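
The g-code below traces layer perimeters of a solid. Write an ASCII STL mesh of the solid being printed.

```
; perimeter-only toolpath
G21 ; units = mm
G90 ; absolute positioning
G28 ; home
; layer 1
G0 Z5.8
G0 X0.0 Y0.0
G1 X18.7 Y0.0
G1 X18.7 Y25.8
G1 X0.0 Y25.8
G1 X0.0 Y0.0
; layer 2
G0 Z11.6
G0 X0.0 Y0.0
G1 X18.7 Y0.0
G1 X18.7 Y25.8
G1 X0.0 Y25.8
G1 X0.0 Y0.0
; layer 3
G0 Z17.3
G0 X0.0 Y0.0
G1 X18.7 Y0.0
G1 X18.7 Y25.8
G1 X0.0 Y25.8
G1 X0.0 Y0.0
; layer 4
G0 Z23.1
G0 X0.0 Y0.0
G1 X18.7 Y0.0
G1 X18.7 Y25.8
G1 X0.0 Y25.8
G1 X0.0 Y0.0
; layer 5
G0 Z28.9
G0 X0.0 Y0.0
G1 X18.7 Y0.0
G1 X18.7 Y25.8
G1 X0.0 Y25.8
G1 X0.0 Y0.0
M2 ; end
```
solid part
  facet normal 0.0000 0.0000 -1.0000
    outer loop
      vertex 18.7 25.8 0.0
      vertex 18.7 0.0 0.0
      vertex 0.0 0.0 0.0
    endloop
  endfacet
  facet normal 0.0000 0.0000 -1.0000
    outer loop
      vertex 0.0 25.8 0.0
      vertex 18.7 25.8 0.0
      vertex 0.0 0.0 0.0
    endloop
  endfacet
  facet normal 0.0000 0.0000 1.0000
    outer loop
      vertex 0.0 0.0 28.9
      vertex 18.7 0.0 28.9
      vertex 18.7 25.8 28.9
    endloop
  endfacet
  facet normal 0.0000 0.0000 1.0000
    outer loop
      vertex 0.0 0.0 28.9
      vertex 18.7 25.8 28.9
      vertex 0.0 25.8 28.9
    endloop
  endfacet
  facet normal 0.0000 -1.0000 0.0000
    outer loop
      vertex 0.0 0.0 0.0
      vertex 18.7 0.0 0.0
      vertex 18.7 0.0 28.9
    endloop
  endfacet
  facet normal 0.0000 -1.0000 0.0000
    outer loop
      vertex 0.0 0.0 0.0
      vertex 18.7 0.0 28.9
      vertex 0.0 0.0 28.9
    endloop
  endfacet
  facet normal 0.0000 1.0000 0.0000
    outer loop
      vertex 18.7 25.8 28.9
      vertex 18.7 25.8 0.0
      vertex 0.0 25.8 0.0
    endloop
  endfacet
  facet normal 0.0000 1.0000 0.0000
    outer loop
      vertex 0.0 25.8 28.9
      vertex 18.7 25.8 28.9
      vertex 0.0 25.8 0.0
    endloop
  endfacet
  facet normal -1.0000 0.0000 0.0000
    outer loop
      vertex 0.0 25.8 28.9
      vertex 0.0 25.8 0.0
      vertex 0.0 0.0 0.0
    endloop
  endfacet
  facet normal -1.0000 0.0000 0.0000
    outer loop
      vertex 0.0 0.0 28.9
      vertex 0.0 25.8 28.9
      vertex 0.0 0.0 0.0
    endloop
  endfacet
  facet normal 1.0000 0.0000 0.0000
    outer loop
      vertex 18.7 0.0 0.0
      vertex 18.7 25.8 0.0
      vertex 18.7 25.8 28.9
    endloop
  endfacet
  facet normal 1.0000 0.0000 0.0000
    outer loop
      vertex 18.7 0.0 0.0
      vertex 18.7 25.8 28.9
      vertex 18.7 0.0 28.9
    endloop
  endfacet
endsolid part

The G0 Z moves step by Δz≈5.8 mm. Every layer's G1 loop is the same polygon, so the solid is a straight extrusion of it from z=0 to z≈28.9. Closing with flat bottom and top caps and triangulating gives 12 facets — a rectangular box, roughly 18.7 × 25.8 mm footprint and 28.9 mm tall.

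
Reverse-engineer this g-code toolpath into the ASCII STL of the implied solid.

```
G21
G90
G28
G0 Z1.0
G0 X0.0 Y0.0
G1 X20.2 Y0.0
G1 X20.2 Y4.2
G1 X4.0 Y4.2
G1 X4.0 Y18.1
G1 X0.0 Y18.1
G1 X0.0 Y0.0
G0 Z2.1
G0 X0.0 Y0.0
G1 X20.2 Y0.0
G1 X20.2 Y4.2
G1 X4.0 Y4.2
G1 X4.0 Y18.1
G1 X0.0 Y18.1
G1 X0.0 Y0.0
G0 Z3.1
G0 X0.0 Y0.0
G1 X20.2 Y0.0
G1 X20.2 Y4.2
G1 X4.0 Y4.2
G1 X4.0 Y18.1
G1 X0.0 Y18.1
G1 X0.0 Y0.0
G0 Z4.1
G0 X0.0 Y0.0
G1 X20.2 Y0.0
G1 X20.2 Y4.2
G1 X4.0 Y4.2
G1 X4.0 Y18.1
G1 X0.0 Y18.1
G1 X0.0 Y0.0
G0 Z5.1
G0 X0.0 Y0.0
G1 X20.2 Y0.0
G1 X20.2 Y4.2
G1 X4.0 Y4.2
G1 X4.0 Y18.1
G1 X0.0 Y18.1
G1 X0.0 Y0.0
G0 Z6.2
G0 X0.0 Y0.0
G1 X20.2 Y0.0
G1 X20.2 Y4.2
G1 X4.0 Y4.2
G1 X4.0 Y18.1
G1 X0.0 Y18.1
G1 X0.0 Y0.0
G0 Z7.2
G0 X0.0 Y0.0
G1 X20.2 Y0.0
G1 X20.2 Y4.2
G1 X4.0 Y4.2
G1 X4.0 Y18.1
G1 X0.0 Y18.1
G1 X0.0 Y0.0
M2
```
solid part
  facet normal 0.0000 0.0000 -1.0000
    outer loop
      vertex 20.2 4.2 0.0
      vertex 20.2 0.0 0.0
      vertex 0.0 0.0 0.0
    endloop
  endfacet
  facet normal 0.0000 0.0000 -1.0000
    outer loop
      vertex 4.0 4.2 0.0
      vertex 20.2 4.2 0.0
      vertex 0.0 0.0 0.0
    endloop
  endfacet
  facet normal 0.0000 0.0000 -1.0000
    outer loop
      vertex 4.0 18.1 0.0
      vertex 4.0 4.2 0.0
      vertex 0.0 0.0 0.0
    endloop
  endfacet
  facet normal 0.0000 0.0000 -1.0000
    outer loop
      vertex 0.0 18.1 0.0
      vertex 4.0 18.1 0.0
      vertex 0.0 0.0 0.0
    endloop
  endfacet
  facet normal 0.0000 0.0000 1.0000
    outer loop
      vertex 0.0 0.0 7.2
      vertex 20.2 0.0 7.2
      vertex 20.2 4.2 7.2
    endloop
  endfacet
  facet normal 0.0000 0.0000 1.0000
    outer loop
      vertex 0.0 0.0 7.2
      vertex 20.2 4.2 7.2
      vertex 4.0 4.2 7.2
    endloop
  endfacet
  facet normal 0.0000 0.0000 1.0000
    outer loop
      vertex 0.0 0.0 7.2
      vertex 4.0 4.2 7.2
      vertex 4.0 18.1 7.2
    endloop
  endfacet
  facet normal 0.0000 0.0000 1.0000
    outer loop
      vertex 0.0 0.0 7.2
      vertex 4.0 18.1 7.2
      vertex 0.0 18.1 7.2
    endloop
  endfacet
  facet normal 0.0000 -1.0000 0.0000
    outer loop
      vertex 0.0 0.0 0.0
      vertex 20.2 0.0 0.0
      vertex 20.2 0.0 7.2
    endloop
  endfacet
  facet normal 0.0000 -1.0000 0.0000
    outer loop
      vertex 0.0 0.0 0.0
      vertex 20.2 0.0 7.2
      vertex 0.0 0.0 7.2
    endloop
  endfacet
  facet normal 1.0000 0.0000 0.0000
    outer loop
      vertex 20.2 0.0 0.0
      vertex 20.2 4.2 0.0
      vertex 20.2 4.2 7.2
    endloop
  endfacet
  facet normal 1.0000 0.0000 0.0000
    outer loop
      vertex 20.2 0.0 0.0
      vertex 20.2 4.2 7.2
      vertex 20.2 0.0 7.2
    endloop
  endfacet
  facet normal 0.0000 1.0000 0.0000
    outer loop
      vertex 20.2 4.2 0.0
      vertex 4.0 4.2 0.0
      vertex 4.0 4.2 7.2
    endloop
  endfacet
  facet normal 0.0000 1.0000 0.0000
    outer loop
      vertex 20.2 4.2 0.0
      vertex 4.0 4.2 7.2
      vertex 20.2 4.2 7.2
    endloop
  endfacet
  facet normal 1.0000 0.0000 0.0000
    outer loop
      vertex 4.0 4.2 0.0
      vertex 4.0 18.1 0.0
      vertex 4.0 18.1 7.2
    endloop
  endfacet
  facet normal 1.0000 0.0000 0.0000
    outer loop
      vertex 4.0 4.2 0.0
      vertex 4.0 18.1 7.2
      vertex 4.0 4.2 7.2
    endloop
  endfacet
  facet normal 0.0000 1.0000 0.0000
    outer loop
      vertex 4.0 18.1 0.0
      vertex 0.0 18.1 0.0
      vertex 0.0 18.1 7.2
    endloop
  endfacet
  facet normal 0.0000 1.0000 0.0000
    outer loop
      vertex 4.0 18.1 0.0
      vertex 0.0 18.1 7.2
      vertex 4.0 18.1 7.2
    endloop
  endfacet
  facet normal -1.0000 0.0000 0.0000
    outer loop
      vertex 0.0 18.1 0.0
      vertex 0.0 0.0 0.0
      vertex 0.0 0.0 7.2
    endloop
  endfacet
  facet normal -1.0000 0.0000 0.0000
    outer loop
      vertex 0.0 18.1 0.0
      vertex 0.0 0.0 7.2
      vertex 0.0 18.1 7.2
    endloop
  endfacet
endsolid part

The G0 Z moves step by Δz≈1.0 mm. Every layer's G1 loop is the same polygon, so the solid is a straight extrusion of it from z=0 to z≈7.2. Closing with flat bottom and top caps and triangulating gives 20 facets — an L-shaped prism: outer 20.2 × 18.1 mm, arm thicknesses ≈ 4.2 mm (horizontal) and 4 mm (vertical), extruded 7.2 mm in z.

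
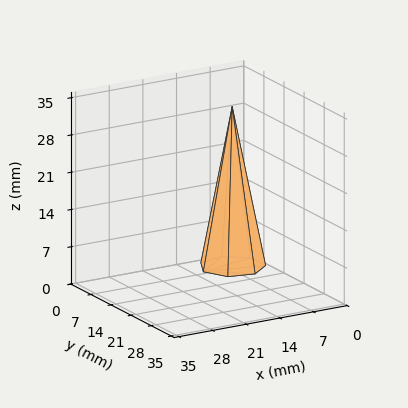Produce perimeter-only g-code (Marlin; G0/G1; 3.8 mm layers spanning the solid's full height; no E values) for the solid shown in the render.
Reading the render: the shape is a regular 7-sided pyramid, base circumscribed radius ≈ 6 mm, apex at z ≈ 30 mm (dimensions read to the nearest mm from the axis ticks). For the g-code, the solid's height is divided into equal slices at the stated Δz and each level perimeter traced with G1 moves after a G0 lift.

; perimeter-only toolpath
G21 ; units = mm
G90 ; absolute positioning
G28 ; home
; layer 1
G0 Z3.8
G0 X11.2 Y6.0
G1 X9.2 Y10.1
G1 X4.9 Y11.1
G1 X1.3 Y8.3
G1 X1.3 Y3.7
G1 X4.9 Y0.9
G1 X9.2 Y1.9
G1 X11.2 Y6.0
; layer 2
G0 Z7.5
G0 X10.5 Y6.0
G1 X8.8 Y9.5
G1 X5.0 Y10.4
G1 X1.9 Y7.9
G1 X1.9 Y4.0
G1 X5.0 Y1.6
G1 X8.8 Y2.5
G1 X10.5 Y6.0
; layer 3
G0 Z11.2
G0 X9.8 Y6.0
G1 X8.3 Y8.9
G1 X5.2 Y9.6
G1 X2.6 Y7.6
G1 X2.6 Y4.4
G1 X5.2 Y2.4
G1 X8.3 Y3.1
G1 X9.8 Y6.0
; layer 4
G0 Z15.0
G0 X9.0 Y6.0
G1 X7.8 Y8.3
G1 X5.3 Y8.9
G1 X3.3 Y7.3
G1 X3.3 Y4.7
G1 X5.3 Y3.1
G1 X7.8 Y3.6
G1 X9.0 Y6.0
; layer 5
G0 Z18.8
G0 X8.2 Y6.0
G1 X7.4 Y7.8
G1 X5.5 Y8.2
G1 X4.0 Y7.0
G1 X4.0 Y5.0
G1 X5.5 Y3.8
G1 X7.4 Y4.2
G1 X8.2 Y6.0
; layer 6
G0 Z22.5
G0 X7.5 Y6.0
G1 X6.9 Y7.2
G1 X5.7 Y7.5
G1 X4.7 Y6.7
G1 X4.7 Y5.3
G1 X5.7 Y4.5
G1 X6.9 Y4.8
G1 X7.5 Y6.0
; layer 7
G0 Z26.2
G0 X6.8 Y6.0
G1 X6.5 Y6.6
G1 X5.8 Y6.7
G1 X5.3 Y6.3
G1 X5.3 Y5.7
G1 X5.8 Y5.3
G1 X6.5 Y5.4
G1 X6.8 Y6.0
M2 ; end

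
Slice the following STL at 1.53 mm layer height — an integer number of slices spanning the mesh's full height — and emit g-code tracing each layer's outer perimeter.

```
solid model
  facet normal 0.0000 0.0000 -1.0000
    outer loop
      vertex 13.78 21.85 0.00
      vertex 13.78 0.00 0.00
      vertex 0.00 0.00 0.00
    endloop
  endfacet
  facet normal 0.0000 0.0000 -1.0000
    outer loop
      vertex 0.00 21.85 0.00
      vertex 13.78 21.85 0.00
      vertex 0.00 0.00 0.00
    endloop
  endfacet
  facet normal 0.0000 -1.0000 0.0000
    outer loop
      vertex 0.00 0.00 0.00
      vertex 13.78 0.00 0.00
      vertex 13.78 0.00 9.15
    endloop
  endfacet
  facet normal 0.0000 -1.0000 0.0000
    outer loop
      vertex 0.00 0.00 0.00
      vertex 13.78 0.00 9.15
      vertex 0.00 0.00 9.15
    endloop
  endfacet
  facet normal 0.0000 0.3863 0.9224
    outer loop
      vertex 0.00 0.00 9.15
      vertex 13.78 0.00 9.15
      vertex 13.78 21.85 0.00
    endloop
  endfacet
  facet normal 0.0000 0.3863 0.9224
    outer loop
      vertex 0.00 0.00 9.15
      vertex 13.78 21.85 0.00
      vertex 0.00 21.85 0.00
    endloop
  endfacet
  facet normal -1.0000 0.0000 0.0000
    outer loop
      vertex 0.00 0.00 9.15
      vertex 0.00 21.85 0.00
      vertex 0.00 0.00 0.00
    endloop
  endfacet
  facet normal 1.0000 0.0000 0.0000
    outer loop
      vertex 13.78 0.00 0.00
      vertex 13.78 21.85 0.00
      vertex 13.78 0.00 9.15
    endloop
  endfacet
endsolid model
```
; perimeter-only toolpath
G21 ; units = mm
G90 ; absolute positioning
G28 ; home
; layer 1
G0 Z1.53
G0 X0.00 Y0.00
G1 X13.78 Y0.00
G1 X13.78 Y18.21
G1 X0.00 Y18.21
G1 X0.00 Y0.00
; layer 2
G0 Z3.05
G0 X0.00 Y0.00
G1 X13.78 Y0.00
G1 X13.78 Y14.57
G1 X0.00 Y14.57
G1 X0.00 Y0.00
; layer 3
G0 Z4.58
G0 X0.00 Y0.00
G1 X13.78 Y0.00
G1 X13.78 Y10.93
G1 X0.00 Y10.93
G1 X0.00 Y0.00
; layer 4
G0 Z6.10
G0 X0.00 Y0.00
G1 X13.78 Y0.00
G1 X13.78 Y7.28
G1 X0.00 Y7.28
G1 X0.00 Y0.00
; layer 5
G0 Z7.63
G0 X0.00 Y0.00
G1 X13.78 Y0.00
G1 X13.78 Y3.64
G1 X0.00 Y3.64
G1 X0.00 Y0.00
M2 ; end

The solid is a wedge (ramp): 13.8 × 21.9 mm base, rising to 9.15 mm along the y=0 edge and sloping linearly to z=0 at y=21.9. Slicing at Δz = 1.53 mm — 6 equal slices spanning the solid's height, so layer i sits at z = i·h/6 — gives 5 non-empty perimeters. Each is a 4-segment closed polygon; G0 lifts to the layer z and rapids to the start vertex, then G1 traces the edges. The cross-section shrinks linearly with z (the slice at the apex is degenerate and omitted).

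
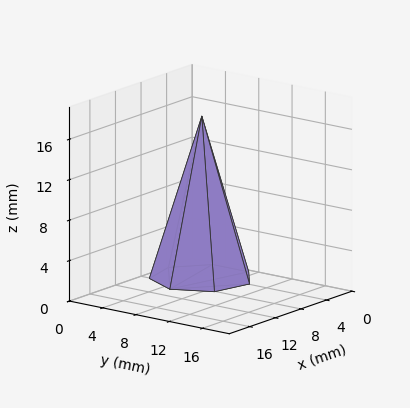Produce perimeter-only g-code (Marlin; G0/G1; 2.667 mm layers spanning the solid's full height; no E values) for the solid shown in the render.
Reading the render: the shape is a regular 7-sided pyramid, base circumscribed radius ≈ 5 mm, apex at z ≈ 16 mm (dimensions read to the nearest mm from the axis ticks). For the g-code, the solid's height is divided into equal slices at the stated Δz and each level perimeter traced with G1 moves after a G0 lift.

; perimeter-only toolpath
G21 ; units = mm
G90 ; absolute positioning
G28 ; home
; layer 1
G0 Z2.667
G0 X9.167 Y5.000
G1 X7.598 Y8.258
G1 X4.072 Y9.063
G1 X1.246 Y6.807
G1 X1.246 Y3.192
G1 X4.072 Y0.937
G1 X7.598 Y1.742
G1 X9.167 Y5.000
; layer 2
G0 Z5.333
G0 X8.333 Y5.000
G1 X7.078 Y7.606
G1 X4.258 Y8.250
G1 X1.997 Y6.446
G1 X1.997 Y3.554
G1 X4.258 Y1.750
G1 X7.078 Y2.394
G1 X8.333 Y5.000
; layer 3
G0 Z8.000
G0 X7.500 Y5.000
G1 X6.559 Y6.955
G1 X4.444 Y7.438
G1 X2.748 Y6.085
G1 X2.748 Y3.915
G1 X4.444 Y2.562
G1 X6.559 Y3.046
G1 X7.500 Y5.000
; layer 4
G0 Z10.667
G0 X6.667 Y5.000
G1 X6.039 Y6.303
G1 X4.629 Y6.625
G1 X3.498 Y5.723
G1 X3.498 Y4.277
G1 X4.629 Y3.375
G1 X6.039 Y3.697
G1 X6.667 Y5.000
; layer 5
G0 Z13.333
G0 X5.833 Y5.000
G1 X5.519 Y5.652
G1 X4.814 Y5.812
G1 X4.249 Y5.361
G1 X4.249 Y4.638
G1 X4.814 Y4.187
G1 X5.519 Y4.348
G1 X5.833 Y5.000
M2 ; end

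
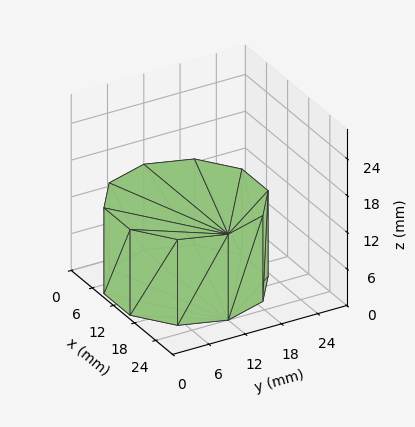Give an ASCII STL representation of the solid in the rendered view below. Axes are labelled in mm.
Reading the render: the shape is a regular 10-sided prism (a cylinder approximated with 10 flat sides), circumscribed radius ≈ 12 mm, height ≈ 14 mm (dimensions read to the nearest mm from the axis ticks). For the STL, each face is triangulated and given an outward normal.

solid part
  facet normal 0.0000 0.0000 -1.0000
    outer loop
      vertex 15.71 23.41 0.00
      vertex 21.71 19.05 0.00
      vertex 24.00 12.00 0.00
    endloop
  endfacet
  facet normal 0.0000 0.0000 -1.0000
    outer loop
      vertex 8.29 23.41 0.00
      vertex 15.71 23.41 0.00
      vertex 24.00 12.00 0.00
    endloop
  endfacet
  facet normal 0.0000 0.0000 -1.0000
    outer loop
      vertex 2.29 19.05 0.00
      vertex 8.29 23.41 0.00
      vertex 24.00 12.00 0.00
    endloop
  endfacet
  facet normal 0.0000 0.0000 -1.0000
    outer loop
      vertex 0.00 12.00 0.00
      vertex 2.29 19.05 0.00
      vertex 24.00 12.00 0.00
    endloop
  endfacet
  facet normal 0.0000 0.0000 -1.0000
    outer loop
      vertex 2.29 4.95 0.00
      vertex 0.00 12.00 0.00
      vertex 24.00 12.00 0.00
    endloop
  endfacet
  facet normal 0.0000 0.0000 -1.0000
    outer loop
      vertex 8.29 0.59 0.00
      vertex 2.29 4.95 0.00
      vertex 24.00 12.00 0.00
    endloop
  endfacet
  facet normal 0.0000 0.0000 -1.0000
    outer loop
      vertex 15.71 0.59 0.00
      vertex 8.29 0.59 0.00
      vertex 24.00 12.00 0.00
    endloop
  endfacet
  facet normal 0.0000 0.0000 -1.0000
    outer loop
      vertex 21.71 4.95 0.00
      vertex 15.71 0.59 0.00
      vertex 24.00 12.00 0.00
    endloop
  endfacet
  facet normal 0.0000 0.0000 1.0000
    outer loop
      vertex 24.00 12.00 14.00
      vertex 21.71 19.05 14.00
      vertex 15.71 23.41 14.00
    endloop
  endfacet
  facet normal 0.0000 0.0000 1.0000
    outer loop
      vertex 24.00 12.00 14.00
      vertex 15.71 23.41 14.00
      vertex 8.29 23.41 14.00
    endloop
  endfacet
  facet normal 0.0000 0.0000 1.0000
    outer loop
      vertex 24.00 12.00 14.00
      vertex 8.29 23.41 14.00
      vertex 2.29 19.05 14.00
    endloop
  endfacet
  facet normal 0.0000 0.0000 1.0000
    outer loop
      vertex 24.00 12.00 14.00
      vertex 2.29 19.05 14.00
      vertex 0.00 12.00 14.00
    endloop
  endfacet
  facet normal 0.0000 0.0000 1.0000
    outer loop
      vertex 24.00 12.00 14.00
      vertex 0.00 12.00 14.00
      vertex 2.29 4.95 14.00
    endloop
  endfacet
  facet normal 0.0000 0.0000 1.0000
    outer loop
      vertex 24.00 12.00 14.00
      vertex 2.29 4.95 14.00
      vertex 8.29 0.59 14.00
    endloop
  endfacet
  facet normal 0.0000 0.0000 1.0000
    outer loop
      vertex 24.00 12.00 14.00
      vertex 8.29 0.59 14.00
      vertex 15.71 0.59 14.00
    endloop
  endfacet
  facet normal 0.0000 0.0000 1.0000
    outer loop
      vertex 24.00 12.00 14.00
      vertex 15.71 0.59 14.00
      vertex 21.71 4.95 14.00
    endloop
  endfacet
  facet normal 0.9511 0.3089 0.0000
    outer loop
      vertex 24.00 12.00 0.00
      vertex 21.71 19.05 0.00
      vertex 21.71 19.05 14.00
    endloop
  endfacet
  facet normal 0.9511 0.3089 0.0000
    outer loop
      vertex 24.00 12.00 0.00
      vertex 21.71 19.05 14.00
      vertex 24.00 12.00 14.00
    endloop
  endfacet
  facet normal 0.5879 0.8090 0.0000
    outer loop
      vertex 21.71 19.05 0.00
      vertex 15.71 23.41 0.00
      vertex 15.71 23.41 14.00
    endloop
  endfacet
  facet normal 0.5879 0.8090 0.0000
    outer loop
      vertex 21.71 19.05 0.00
      vertex 15.71 23.41 14.00
      vertex 21.71 19.05 14.00
    endloop
  endfacet
  facet normal 0.0000 1.0000 0.0000
    outer loop
      vertex 15.71 23.41 0.00
      vertex 8.29 23.41 0.00
      vertex 8.29 23.41 14.00
    endloop
  endfacet
  facet normal 0.0000 1.0000 0.0000
    outer loop
      vertex 15.71 23.41 0.00
      vertex 8.29 23.41 14.00
      vertex 15.71 23.41 14.00
    endloop
  endfacet
  facet normal -0.5879 0.8090 0.0000
    outer loop
      vertex 8.29 23.41 0.00
      vertex 2.29 19.05 0.00
      vertex 2.29 19.05 14.00
    endloop
  endfacet
  facet normal -0.5879 0.8090 0.0000
    outer loop
      vertex 8.29 23.41 0.00
      vertex 2.29 19.05 14.00
      vertex 8.29 23.41 14.00
    endloop
  endfacet
  facet normal -0.9511 0.3089 0.0000
    outer loop
      vertex 2.29 19.05 0.00
      vertex 0.00 12.00 0.00
      vertex 0.00 12.00 14.00
    endloop
  endfacet
  facet normal -0.9511 0.3089 0.0000
    outer loop
      vertex 2.29 19.05 0.00
      vertex 0.00 12.00 14.00
      vertex 2.29 19.05 14.00
    endloop
  endfacet
  facet normal -0.9511 -0.3089 0.0000
    outer loop
      vertex 0.00 12.00 0.00
      vertex 2.29 4.95 0.00
      vertex 2.29 4.95 14.00
    endloop
  endfacet
  facet normal -0.9511 -0.3089 0.0000
    outer loop
      vertex 0.00 12.00 0.00
      vertex 2.29 4.95 14.00
      vertex 0.00 12.00 14.00
    endloop
  endfacet
  facet normal -0.5879 -0.8090 0.0000
    outer loop
      vertex 2.29 4.95 0.00
      vertex 8.29 0.59 0.00
      vertex 8.29 0.59 14.00
    endloop
  endfacet
  facet normal -0.5879 -0.8090 0.0000
    outer loop
      vertex 2.29 4.95 0.00
      vertex 8.29 0.59 14.00
      vertex 2.29 4.95 14.00
    endloop
  endfacet
  facet normal 0.0000 -1.0000 0.0000
    outer loop
      vertex 8.29 0.59 0.00
      vertex 15.71 0.59 0.00
      vertex 15.71 0.59 14.00
    endloop
  endfacet
  facet normal 0.0000 -1.0000 0.0000
    outer loop
      vertex 8.29 0.59 0.00
      vertex 15.71 0.59 14.00
      vertex 8.29 0.59 14.00
    endloop
  endfacet
  facet normal 0.5879 -0.8090 0.0000
    outer loop
      vertex 15.71 0.59 0.00
      vertex 21.71 4.95 0.00
      vertex 21.71 4.95 14.00
    endloop
  endfacet
  facet normal 0.5879 -0.8090 0.0000
    outer loop
      vertex 15.71 0.59 0.00
      vertex 21.71 4.95 14.00
      vertex 15.71 0.59 14.00
    endloop
  endfacet
  facet normal 0.9511 -0.3089 0.0000
    outer loop
      vertex 21.71 4.95 0.00
      vertex 24.00 12.00 0.00
      vertex 24.00 12.00 14.00
    endloop
  endfacet
  facet normal 0.9511 -0.3089 0.0000
    outer loop
      vertex 21.71 4.95 0.00
      vertex 24.00 12.00 14.00
      vertex 21.71 4.95 14.00
    endloop
  endfacet
endsolid part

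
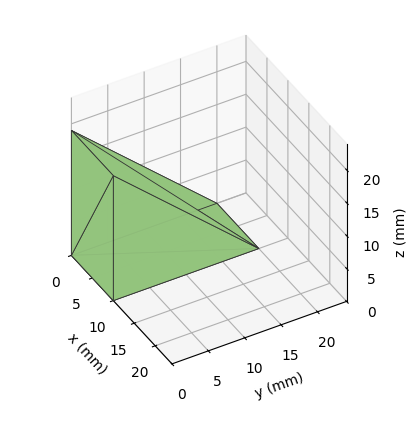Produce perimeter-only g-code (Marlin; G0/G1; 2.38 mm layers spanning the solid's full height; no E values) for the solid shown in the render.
Reading the render: the shape is a wedge (ramp): 10 × 20 mm base, rising to 19 mm along the y=0 edge and sloping linearly to z=0 at y=20 (dimensions read to the nearest mm from the axis ticks). For the g-code, the solid's height is divided into equal slices at the stated Δz and each level perimeter traced with G1 moves after a G0 lift.

; perimeter-only toolpath
G21 ; units = mm
G90 ; absolute positioning
G28 ; home
; layer 1
G0 Z2.38
G0 X0.00 Y0.00
G1 X10.00 Y0.00
G1 X10.00 Y17.50
G1 X0.00 Y17.50
G1 X0.00 Y0.00
; layer 2
G0 Z4.75
G0 X0.00 Y0.00
G1 X10.00 Y0.00
G1 X10.00 Y15.00
G1 X0.00 Y15.00
G1 X0.00 Y0.00
; layer 3
G0 Z7.12
G0 X0.00 Y0.00
G1 X10.00 Y0.00
G1 X10.00 Y12.50
G1 X0.00 Y12.50
G1 X0.00 Y0.00
; layer 4
G0 Z9.50
G0 X0.00 Y0.00
G1 X10.00 Y0.00
G1 X10.00 Y10.00
G1 X0.00 Y10.00
G1 X0.00 Y0.00
; layer 5
G0 Z11.88
G0 X0.00 Y0.00
G1 X10.00 Y0.00
G1 X10.00 Y7.50
G1 X0.00 Y7.50
G1 X0.00 Y0.00
; layer 6
G0 Z14.25
G0 X0.00 Y0.00
G1 X10.00 Y0.00
G1 X10.00 Y5.00
G1 X0.00 Y5.00
G1 X0.00 Y0.00
; layer 7
G0 Z16.62
G0 X0.00 Y0.00
G1 X10.00 Y0.00
G1 X10.00 Y2.50
G1 X0.00 Y2.50
G1 X0.00 Y0.00
M2 ; end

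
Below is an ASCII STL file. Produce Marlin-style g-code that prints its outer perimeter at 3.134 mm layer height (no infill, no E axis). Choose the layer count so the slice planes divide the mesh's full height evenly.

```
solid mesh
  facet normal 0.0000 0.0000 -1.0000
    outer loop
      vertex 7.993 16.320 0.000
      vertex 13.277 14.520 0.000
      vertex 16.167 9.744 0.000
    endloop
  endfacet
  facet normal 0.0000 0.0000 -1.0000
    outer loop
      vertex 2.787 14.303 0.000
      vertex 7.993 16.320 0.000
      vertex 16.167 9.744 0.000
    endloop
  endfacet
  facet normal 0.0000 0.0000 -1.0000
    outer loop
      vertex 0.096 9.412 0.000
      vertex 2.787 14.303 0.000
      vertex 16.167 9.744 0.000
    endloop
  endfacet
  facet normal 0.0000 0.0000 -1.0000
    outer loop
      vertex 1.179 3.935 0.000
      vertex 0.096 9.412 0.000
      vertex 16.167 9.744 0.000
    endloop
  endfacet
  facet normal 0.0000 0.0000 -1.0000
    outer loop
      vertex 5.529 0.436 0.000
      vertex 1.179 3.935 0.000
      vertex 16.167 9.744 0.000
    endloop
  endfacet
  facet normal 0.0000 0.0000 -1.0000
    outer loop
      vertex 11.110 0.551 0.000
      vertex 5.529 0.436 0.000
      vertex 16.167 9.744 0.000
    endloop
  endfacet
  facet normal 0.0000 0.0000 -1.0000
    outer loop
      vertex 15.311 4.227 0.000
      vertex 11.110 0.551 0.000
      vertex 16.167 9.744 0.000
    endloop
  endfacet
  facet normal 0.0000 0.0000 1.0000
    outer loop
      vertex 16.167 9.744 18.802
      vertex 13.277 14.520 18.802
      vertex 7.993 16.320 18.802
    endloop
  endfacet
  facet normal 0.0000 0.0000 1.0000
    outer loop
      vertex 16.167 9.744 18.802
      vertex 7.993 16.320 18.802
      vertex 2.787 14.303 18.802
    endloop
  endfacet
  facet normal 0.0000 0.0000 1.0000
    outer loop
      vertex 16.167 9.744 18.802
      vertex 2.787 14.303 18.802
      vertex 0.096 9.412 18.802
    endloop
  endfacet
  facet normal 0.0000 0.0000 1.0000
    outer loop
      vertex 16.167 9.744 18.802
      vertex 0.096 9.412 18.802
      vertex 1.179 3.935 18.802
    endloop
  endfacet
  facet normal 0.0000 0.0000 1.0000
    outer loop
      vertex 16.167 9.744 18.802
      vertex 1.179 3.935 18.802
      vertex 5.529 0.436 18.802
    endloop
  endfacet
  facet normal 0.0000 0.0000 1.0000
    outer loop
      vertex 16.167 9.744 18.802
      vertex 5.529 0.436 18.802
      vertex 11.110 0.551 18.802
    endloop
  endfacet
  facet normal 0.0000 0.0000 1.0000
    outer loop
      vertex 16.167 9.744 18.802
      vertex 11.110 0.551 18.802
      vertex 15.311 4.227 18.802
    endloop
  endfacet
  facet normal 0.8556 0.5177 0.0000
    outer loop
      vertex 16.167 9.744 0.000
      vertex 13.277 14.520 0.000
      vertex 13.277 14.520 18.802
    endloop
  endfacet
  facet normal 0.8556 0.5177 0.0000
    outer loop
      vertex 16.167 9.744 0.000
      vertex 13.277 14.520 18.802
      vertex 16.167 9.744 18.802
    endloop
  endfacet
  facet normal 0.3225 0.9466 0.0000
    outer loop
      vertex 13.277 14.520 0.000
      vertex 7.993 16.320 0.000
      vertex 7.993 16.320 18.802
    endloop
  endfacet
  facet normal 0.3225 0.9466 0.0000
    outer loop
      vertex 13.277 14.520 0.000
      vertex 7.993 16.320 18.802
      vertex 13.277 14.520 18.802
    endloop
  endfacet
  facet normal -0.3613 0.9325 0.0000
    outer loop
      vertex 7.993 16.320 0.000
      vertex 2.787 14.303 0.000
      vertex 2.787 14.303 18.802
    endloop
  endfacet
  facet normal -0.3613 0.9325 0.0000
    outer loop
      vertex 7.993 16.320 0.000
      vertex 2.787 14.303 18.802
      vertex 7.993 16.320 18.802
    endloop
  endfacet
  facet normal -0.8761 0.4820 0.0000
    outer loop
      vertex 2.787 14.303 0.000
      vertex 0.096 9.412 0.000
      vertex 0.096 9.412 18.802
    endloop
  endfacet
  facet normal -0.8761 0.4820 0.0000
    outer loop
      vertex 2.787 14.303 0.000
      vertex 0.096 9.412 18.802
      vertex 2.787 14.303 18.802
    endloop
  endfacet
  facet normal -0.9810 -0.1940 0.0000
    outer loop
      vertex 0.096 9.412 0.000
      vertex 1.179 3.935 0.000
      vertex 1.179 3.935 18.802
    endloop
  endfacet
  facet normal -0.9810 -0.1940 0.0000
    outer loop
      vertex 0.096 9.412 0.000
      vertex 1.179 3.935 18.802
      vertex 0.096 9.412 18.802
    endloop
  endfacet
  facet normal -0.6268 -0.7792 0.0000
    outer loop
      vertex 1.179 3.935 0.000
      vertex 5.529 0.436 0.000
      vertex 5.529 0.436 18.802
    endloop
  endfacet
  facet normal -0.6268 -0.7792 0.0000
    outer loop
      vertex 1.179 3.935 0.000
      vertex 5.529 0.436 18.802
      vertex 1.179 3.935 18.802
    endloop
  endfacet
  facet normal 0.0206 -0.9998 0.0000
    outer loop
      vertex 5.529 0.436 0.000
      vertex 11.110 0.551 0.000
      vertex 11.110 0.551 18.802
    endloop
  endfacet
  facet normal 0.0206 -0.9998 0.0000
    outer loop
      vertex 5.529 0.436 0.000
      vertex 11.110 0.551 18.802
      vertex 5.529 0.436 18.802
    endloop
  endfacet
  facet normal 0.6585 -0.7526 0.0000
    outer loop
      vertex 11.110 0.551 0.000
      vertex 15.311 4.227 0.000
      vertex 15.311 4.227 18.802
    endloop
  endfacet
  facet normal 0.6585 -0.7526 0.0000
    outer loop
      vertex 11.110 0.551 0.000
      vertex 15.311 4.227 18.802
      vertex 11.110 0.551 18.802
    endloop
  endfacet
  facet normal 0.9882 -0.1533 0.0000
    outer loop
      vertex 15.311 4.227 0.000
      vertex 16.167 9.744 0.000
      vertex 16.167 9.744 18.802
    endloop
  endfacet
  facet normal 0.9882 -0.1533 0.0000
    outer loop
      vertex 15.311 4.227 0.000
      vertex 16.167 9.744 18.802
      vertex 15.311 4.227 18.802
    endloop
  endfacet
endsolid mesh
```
; perimeter-only toolpath
G21 ; units = mm
G90 ; absolute positioning
G28 ; home
; layer 1
G0 Z3.134
G0 X16.167 Y9.744
G1 X13.277 Y14.520
G1 X7.993 Y16.320
G1 X2.787 Y14.303
G1 X0.096 Y9.412
G1 X1.179 Y3.935
G1 X5.529 Y0.436
G1 X11.110 Y0.551
G1 X15.311 Y4.227
G1 X16.167 Y9.744
; layer 2
G0 Z6.267
G0 X16.167 Y9.744
G1 X13.277 Y14.520
G1 X7.993 Y16.320
G1 X2.787 Y14.303
G1 X0.096 Y9.412
G1 X1.179 Y3.935
G1 X5.529 Y0.436
G1 X11.110 Y0.551
G1 X15.311 Y4.227
G1 X16.167 Y9.744
; layer 3
G0 Z9.401
G0 X16.167 Y9.744
G1 X13.277 Y14.520
G1 X7.993 Y16.320
G1 X2.787 Y14.303
G1 X0.096 Y9.412
G1 X1.179 Y3.935
G1 X5.529 Y0.436
G1 X11.110 Y0.551
G1 X15.311 Y4.227
G1 X16.167 Y9.744
; layer 4
G0 Z12.535
G0 X16.167 Y9.744
G1 X13.277 Y14.520
G1 X7.993 Y16.320
G1 X2.787 Y14.303
G1 X0.096 Y9.412
G1 X1.179 Y3.935
G1 X5.529 Y0.436
G1 X11.110 Y0.551
G1 X15.311 Y4.227
G1 X16.167 Y9.744
; layer 5
G0 Z15.668
G0 X16.167 Y9.744
G1 X13.277 Y14.520
G1 X7.993 Y16.320
G1 X2.787 Y14.303
G1 X0.096 Y9.412
G1 X1.179 Y3.935
G1 X5.529 Y0.436
G1 X11.110 Y0.551
G1 X15.311 Y4.227
G1 X16.167 Y9.744
; layer 6
G0 Z18.802
G0 X16.167 Y9.744
G1 X13.277 Y14.520
G1 X7.993 Y16.320
G1 X2.787 Y14.303
G1 X0.096 Y9.412
G1 X1.179 Y3.935
G1 X5.529 Y0.436
G1 X11.110 Y0.551
G1 X15.311 Y4.227
G1 X16.167 Y9.744
M2 ; end

The solid is a regular 9-sided prism (a cylinder approximated with 9 flat sides), circumscribed radius ≈ 8.16 mm, height ≈ 18.8 mm. Slicing at Δz = 3.134 mm — 6 equal slices spanning the solid's height, so layer i sits at z = i·h/6 — gives 6 non-empty perimeters. Each is a 9-segment closed polygon; G0 lifts to the layer z and rapids to the start vertex, then G1 traces the edges.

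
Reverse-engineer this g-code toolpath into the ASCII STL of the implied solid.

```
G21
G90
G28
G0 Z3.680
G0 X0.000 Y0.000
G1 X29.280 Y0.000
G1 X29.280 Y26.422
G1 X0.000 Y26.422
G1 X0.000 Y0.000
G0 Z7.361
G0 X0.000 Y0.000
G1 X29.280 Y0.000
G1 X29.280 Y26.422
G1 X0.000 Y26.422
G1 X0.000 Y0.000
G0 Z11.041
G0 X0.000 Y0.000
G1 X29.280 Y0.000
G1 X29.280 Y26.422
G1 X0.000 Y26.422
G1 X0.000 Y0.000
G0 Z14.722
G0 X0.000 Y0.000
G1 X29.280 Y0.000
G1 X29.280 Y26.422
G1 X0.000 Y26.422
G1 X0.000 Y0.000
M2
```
solid part
  facet normal 0.0000 0.0000 -1.0000
    outer loop
      vertex 29.280 26.422 0.000
      vertex 29.280 0.000 0.000
      vertex 0.000 0.000 0.000
    endloop
  endfacet
  facet normal 0.0000 0.0000 -1.0000
    outer loop
      vertex 0.000 26.422 0.000
      vertex 29.280 26.422 0.000
      vertex 0.000 0.000 0.000
    endloop
  endfacet
  facet normal 0.0000 0.0000 1.0000
    outer loop
      vertex 0.000 0.000 14.722
      vertex 29.280 0.000 14.722
      vertex 29.280 26.422 14.722
    endloop
  endfacet
  facet normal 0.0000 0.0000 1.0000
    outer loop
      vertex 0.000 0.000 14.722
      vertex 29.280 26.422 14.722
      vertex 0.000 26.422 14.722
    endloop
  endfacet
  facet normal 0.0000 -1.0000 0.0000
    outer loop
      vertex 0.000 0.000 0.000
      vertex 29.280 0.000 0.000
      vertex 29.280 0.000 14.722
    endloop
  endfacet
  facet normal 0.0000 -1.0000 0.0000
    outer loop
      vertex 0.000 0.000 0.000
      vertex 29.280 0.000 14.722
      vertex 0.000 0.000 14.722
    endloop
  endfacet
  facet normal 0.0000 1.0000 0.0000
    outer loop
      vertex 29.280 26.422 14.722
      vertex 29.280 26.422 0.000
      vertex 0.000 26.422 0.000
    endloop
  endfacet
  facet normal 0.0000 1.0000 0.0000
    outer loop
      vertex 0.000 26.422 14.722
      vertex 29.280 26.422 14.722
      vertex 0.000 26.422 0.000
    endloop
  endfacet
  facet normal -1.0000 0.0000 0.0000
    outer loop
      vertex 0.000 26.422 14.722
      vertex 0.000 26.422 0.000
      vertex 0.000 0.000 0.000
    endloop
  endfacet
  facet normal -1.0000 0.0000 0.0000
    outer loop
      vertex 0.000 0.000 14.722
      vertex 0.000 26.422 14.722
      vertex 0.000 0.000 0.000
    endloop
  endfacet
  facet normal 1.0000 0.0000 0.0000
    outer loop
      vertex 29.280 0.000 0.000
      vertex 29.280 26.422 0.000
      vertex 29.280 26.422 14.722
    endloop
  endfacet
  facet normal 1.0000 0.0000 0.0000
    outer loop
      vertex 29.280 0.000 0.000
      vertex 29.280 26.422 14.722
      vertex 29.280 0.000 14.722
    endloop
  endfacet
endsolid part

The G0 Z moves step by Δz≈3.680 mm. Every layer's G1 loop is the same polygon, so the solid is a straight extrusion of it from z=0 to z≈14.7. Closing with flat bottom and top caps and triangulating gives 12 facets — a rectangular box, roughly 29.3 × 26.4 mm footprint and 14.7 mm tall.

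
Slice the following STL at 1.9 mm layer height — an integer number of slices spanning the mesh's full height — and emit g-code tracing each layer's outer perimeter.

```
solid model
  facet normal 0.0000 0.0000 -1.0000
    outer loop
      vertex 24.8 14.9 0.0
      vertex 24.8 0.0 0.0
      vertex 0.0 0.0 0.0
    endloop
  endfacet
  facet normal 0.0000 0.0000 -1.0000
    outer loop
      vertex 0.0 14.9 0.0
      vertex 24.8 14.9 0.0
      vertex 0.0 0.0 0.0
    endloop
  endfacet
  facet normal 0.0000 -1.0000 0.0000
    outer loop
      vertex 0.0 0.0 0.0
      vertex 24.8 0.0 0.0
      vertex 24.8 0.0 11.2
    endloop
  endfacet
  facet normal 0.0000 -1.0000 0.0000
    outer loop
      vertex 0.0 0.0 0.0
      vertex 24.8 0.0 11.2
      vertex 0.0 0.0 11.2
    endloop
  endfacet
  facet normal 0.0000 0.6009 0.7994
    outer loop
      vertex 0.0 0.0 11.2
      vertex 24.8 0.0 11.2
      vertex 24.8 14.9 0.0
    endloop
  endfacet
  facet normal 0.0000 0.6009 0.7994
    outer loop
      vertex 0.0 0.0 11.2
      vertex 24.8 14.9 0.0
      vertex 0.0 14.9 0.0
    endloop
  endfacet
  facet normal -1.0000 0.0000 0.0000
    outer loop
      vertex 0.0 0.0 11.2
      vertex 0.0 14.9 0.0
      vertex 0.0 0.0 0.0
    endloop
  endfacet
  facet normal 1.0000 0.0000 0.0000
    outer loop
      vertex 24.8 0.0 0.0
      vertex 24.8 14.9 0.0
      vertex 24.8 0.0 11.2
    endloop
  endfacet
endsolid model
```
; perimeter-only toolpath
G21 ; units = mm
G90 ; absolute positioning
G28 ; home
; layer 1
G0 Z1.9
G0 X0.0 Y0.0
G1 X24.8 Y0.0
G1 X24.8 Y12.4
G1 X0.0 Y12.4
G1 X0.0 Y0.0
; layer 2
G0 Z3.7
G0 X0.0 Y0.0
G1 X24.8 Y0.0
G1 X24.8 Y9.9
G1 X0.0 Y9.9
G1 X0.0 Y0.0
; layer 3
G0 Z5.6
G0 X0.0 Y0.0
G1 X24.8 Y0.0
G1 X24.8 Y7.5
G1 X0.0 Y7.5
G1 X0.0 Y0.0
; layer 4
G0 Z7.5
G0 X0.0 Y0.0
G1 X24.8 Y0.0
G1 X24.8 Y5.0
G1 X0.0 Y5.0
G1 X0.0 Y0.0
; layer 5
G0 Z9.3
G0 X0.0 Y0.0
G1 X24.8 Y0.0
G1 X24.8 Y2.5
G1 X0.0 Y2.5
G1 X0.0 Y0.0
M2 ; end

The solid is a wedge (ramp): 24.8 × 14.9 mm base, rising to 11.2 mm along the y=0 edge and sloping linearly to z=0 at y=14.9. Slicing at Δz = 1.9 mm — 6 equal slices spanning the solid's height, so layer i sits at z = i·h/6 — gives 5 non-empty perimeters. Each is a 4-segment closed polygon; G0 lifts to the layer z and rapids to the start vertex, then G1 traces the edges. The cross-section shrinks linearly with z (the slice at the apex is degenerate and omitted).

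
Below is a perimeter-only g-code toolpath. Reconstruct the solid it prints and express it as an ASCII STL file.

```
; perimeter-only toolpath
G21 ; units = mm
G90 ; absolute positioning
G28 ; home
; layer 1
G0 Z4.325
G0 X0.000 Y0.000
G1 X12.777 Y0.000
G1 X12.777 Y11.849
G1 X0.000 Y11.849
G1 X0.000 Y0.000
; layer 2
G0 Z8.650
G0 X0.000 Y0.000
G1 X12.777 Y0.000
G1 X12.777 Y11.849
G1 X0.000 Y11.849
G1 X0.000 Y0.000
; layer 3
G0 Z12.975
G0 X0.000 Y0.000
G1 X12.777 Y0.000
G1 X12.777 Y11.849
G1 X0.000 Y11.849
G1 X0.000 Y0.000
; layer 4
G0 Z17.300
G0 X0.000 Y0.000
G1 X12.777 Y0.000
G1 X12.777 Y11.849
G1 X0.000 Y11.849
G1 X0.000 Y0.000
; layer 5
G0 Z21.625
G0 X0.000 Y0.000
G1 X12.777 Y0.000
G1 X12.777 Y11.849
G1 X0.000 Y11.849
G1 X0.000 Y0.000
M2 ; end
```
solid part
  facet normal 0.0000 0.0000 -1.0000
    outer loop
      vertex 12.777 11.849 0.000
      vertex 12.777 0.000 0.000
      vertex 0.000 0.000 0.000
    endloop
  endfacet
  facet normal 0.0000 0.0000 -1.0000
    outer loop
      vertex 0.000 11.849 0.000
      vertex 12.777 11.849 0.000
      vertex 0.000 0.000 0.000
    endloop
  endfacet
  facet normal 0.0000 0.0000 1.0000
    outer loop
      vertex 0.000 0.000 21.625
      vertex 12.777 0.000 21.625
      vertex 12.777 11.849 21.625
    endloop
  endfacet
  facet normal 0.0000 0.0000 1.0000
    outer loop
      vertex 0.000 0.000 21.625
      vertex 12.777 11.849 21.625
      vertex 0.000 11.849 21.625
    endloop
  endfacet
  facet normal 0.0000 -1.0000 0.0000
    outer loop
      vertex 0.000 0.000 0.000
      vertex 12.777 0.000 0.000
      vertex 12.777 0.000 21.625
    endloop
  endfacet
  facet normal 0.0000 -1.0000 0.0000
    outer loop
      vertex 0.000 0.000 0.000
      vertex 12.777 0.000 21.625
      vertex 0.000 0.000 21.625
    endloop
  endfacet
  facet normal 0.0000 1.0000 0.0000
    outer loop
      vertex 12.777 11.849 21.625
      vertex 12.777 11.849 0.000
      vertex 0.000 11.849 0.000
    endloop
  endfacet
  facet normal 0.0000 1.0000 0.0000
    outer loop
      vertex 0.000 11.849 21.625
      vertex 12.777 11.849 21.625
      vertex 0.000 11.849 0.000
    endloop
  endfacet
  facet normal -1.0000 0.0000 0.0000
    outer loop
      vertex 0.000 11.849 21.625
      vertex 0.000 11.849 0.000
      vertex 0.000 0.000 0.000
    endloop
  endfacet
  facet normal -1.0000 0.0000 0.0000
    outer loop
      vertex 0.000 0.000 21.625
      vertex 0.000 11.849 21.625
      vertex 0.000 0.000 0.000
    endloop
  endfacet
  facet normal 1.0000 0.0000 0.0000
    outer loop
      vertex 12.777 0.000 0.000
      vertex 12.777 11.849 0.000
      vertex 12.777 11.849 21.625
    endloop
  endfacet
  facet normal 1.0000 0.0000 0.0000
    outer loop
      vertex 12.777 0.000 0.000
      vertex 12.777 11.849 21.625
      vertex 12.777 0.000 21.625
    endloop
  endfacet
endsolid part

The G0 Z moves step by Δz≈4.325 mm. Every layer's G1 loop is the same polygon, so the solid is a straight extrusion of it from z=0 to z≈21.6. Closing with flat bottom and top caps and triangulating gives 12 facets — a rectangular box, roughly 12.8 × 11.8 mm footprint and 21.6 mm tall.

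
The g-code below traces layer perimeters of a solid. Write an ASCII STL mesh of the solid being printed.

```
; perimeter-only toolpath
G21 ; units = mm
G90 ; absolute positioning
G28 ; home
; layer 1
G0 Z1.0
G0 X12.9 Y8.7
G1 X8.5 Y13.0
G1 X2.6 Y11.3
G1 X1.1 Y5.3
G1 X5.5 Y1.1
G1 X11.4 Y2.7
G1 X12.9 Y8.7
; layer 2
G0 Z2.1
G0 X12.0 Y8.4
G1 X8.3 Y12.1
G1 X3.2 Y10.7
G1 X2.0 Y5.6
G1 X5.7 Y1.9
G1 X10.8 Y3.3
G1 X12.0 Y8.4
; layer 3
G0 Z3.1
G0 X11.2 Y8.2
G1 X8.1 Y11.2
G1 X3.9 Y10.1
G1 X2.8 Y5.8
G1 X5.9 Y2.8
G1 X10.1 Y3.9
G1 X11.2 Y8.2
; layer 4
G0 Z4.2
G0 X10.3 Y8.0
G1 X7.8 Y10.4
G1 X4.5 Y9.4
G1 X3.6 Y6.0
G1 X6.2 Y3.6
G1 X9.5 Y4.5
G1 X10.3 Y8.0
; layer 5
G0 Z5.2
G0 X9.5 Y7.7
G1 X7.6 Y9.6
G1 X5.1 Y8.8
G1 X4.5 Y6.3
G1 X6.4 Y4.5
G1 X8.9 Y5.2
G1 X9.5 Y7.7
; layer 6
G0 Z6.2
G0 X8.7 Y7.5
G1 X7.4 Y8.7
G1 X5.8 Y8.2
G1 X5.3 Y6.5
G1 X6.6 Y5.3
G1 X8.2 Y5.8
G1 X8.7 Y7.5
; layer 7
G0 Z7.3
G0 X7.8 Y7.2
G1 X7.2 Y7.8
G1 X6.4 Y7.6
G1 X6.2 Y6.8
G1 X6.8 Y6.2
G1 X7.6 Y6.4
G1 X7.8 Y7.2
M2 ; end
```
solid part
  facet normal 0.0000 0.0000 -1.0000
    outer loop
      vertex 2.0 11.9 0.0
      vertex 8.7 13.8 0.0
      vertex 13.7 8.9 0.0
    endloop
  endfacet
  facet normal 0.0000 0.0000 -1.0000
    outer loop
      vertex 0.3 5.1 0.0
      vertex 2.0 11.9 0.0
      vertex 13.7 8.9 0.0
    endloop
  endfacet
  facet normal 0.0000 0.0000 -1.0000
    outer loop
      vertex 5.3 0.2 0.0
      vertex 0.3 5.1 0.0
      vertex 13.7 8.9 0.0
    endloop
  endfacet
  facet normal 0.0000 0.0000 -1.0000
    outer loop
      vertex 12.0 2.1 0.0
      vertex 5.3 0.2 0.0
      vertex 13.7 8.9 0.0
    endloop
  endfacet
  facet normal 0.5657 0.5773 0.5888
    outer loop
      vertex 13.7 8.9 0.0
      vertex 8.7 13.8 0.0
      vertex 7.0 7.0 8.3
    endloop
  endfacet
  facet normal -0.2201 0.7762 0.5908
    outer loop
      vertex 8.7 13.8 0.0
      vertex 2.0 11.9 0.0
      vertex 7.0 7.0 8.3
    endloop
  endfacet
  facet normal -0.7845 0.1961 0.5883
    outer loop
      vertex 2.0 11.9 0.0
      vertex 0.3 5.1 0.0
      vertex 7.0 7.0 8.3
    endloop
  endfacet
  facet normal -0.5657 -0.5773 0.5888
    outer loop
      vertex 0.3 5.1 0.0
      vertex 5.3 0.2 0.0
      vertex 7.0 7.0 8.3
    endloop
  endfacet
  facet normal 0.2201 -0.7762 0.5908
    outer loop
      vertex 5.3 0.2 0.0
      vertex 12.0 2.1 0.0
      vertex 7.0 7.0 8.3
    endloop
  endfacet
  facet normal 0.7845 -0.1961 0.5883
    outer loop
      vertex 12.0 2.1 0.0
      vertex 13.7 8.9 0.0
      vertex 7.0 7.0 8.3
    endloop
  endfacet
endsolid part

The G0 Z moves step by Δz≈1.0 mm. The G1 loops shrink linearly with z, so the solid tapers from its base footprint up to z≈8.3. Closing with a flat bottom cap and the tapered top and triangulating gives 10 facets — a regular 6-sided pyramid, base circumscribed radius ≈ 7 mm, apex at z ≈ 8.3 mm.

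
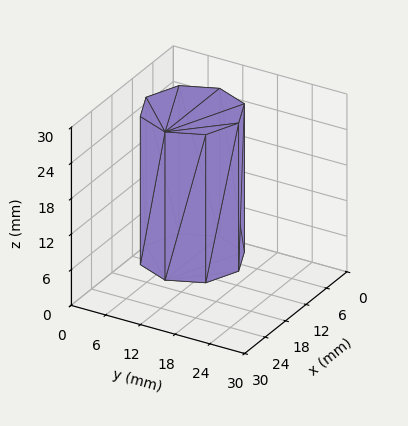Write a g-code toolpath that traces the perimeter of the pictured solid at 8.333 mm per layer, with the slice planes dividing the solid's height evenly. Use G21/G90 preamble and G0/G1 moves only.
Reading the render: the shape is a regular 8-sided prism (a cylinder approximated with 8 flat sides), circumscribed radius ≈ 8 mm, height ≈ 25 mm (dimensions read to the nearest mm from the axis ticks). For the g-code, the solid's height is divided into equal slices at the stated Δz and each level perimeter traced with G1 moves after a G0 lift.

; perimeter-only toolpath
G21 ; units = mm
G90 ; absolute positioning
G28 ; home
; layer 1
G0 Z8.333
G0 X16.000 Y8.000
G1 X13.657 Y13.657
G1 X8.000 Y16.000
G1 X2.343 Y13.657
G1 X0.000 Y8.000
G1 X2.343 Y2.343
G1 X8.000 Y0.000
G1 X13.657 Y2.343
G1 X16.000 Y8.000
; layer 2
G0 Z16.667
G0 X16.000 Y8.000
G1 X13.657 Y13.657
G1 X8.000 Y16.000
G1 X2.343 Y13.657
G1 X0.000 Y8.000
G1 X2.343 Y2.343
G1 X8.000 Y0.000
G1 X13.657 Y2.343
G1 X16.000 Y8.000
; layer 3
G0 Z25.000
G0 X16.000 Y8.000
G1 X13.657 Y13.657
G1 X8.000 Y16.000
G1 X2.343 Y13.657
G1 X0.000 Y8.000
G1 X2.343 Y2.343
G1 X8.000 Y0.000
G1 X13.657 Y2.343
G1 X16.000 Y8.000
M2 ; end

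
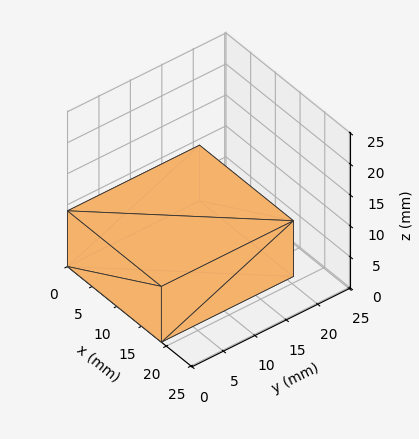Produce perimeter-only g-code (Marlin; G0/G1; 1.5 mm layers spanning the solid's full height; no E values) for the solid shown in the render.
Reading the render: the shape is a rectangular box, roughly 19 × 21 mm footprint and 9 mm tall (dimensions read to the nearest mm from the axis ticks). For the g-code, the solid's height is divided into equal slices at the stated Δz and each level perimeter traced with G1 moves after a G0 lift.

; perimeter-only toolpath
G21 ; units = mm
G90 ; absolute positioning
G28 ; home
; layer 1
G0 Z1.5
G0 X0.0 Y0.0
G1 X19.0 Y0.0
G1 X19.0 Y21.0
G1 X0.0 Y21.0
G1 X0.0 Y0.0
; layer 2
G0 Z3.0
G0 X0.0 Y0.0
G1 X19.0 Y0.0
G1 X19.0 Y21.0
G1 X0.0 Y21.0
G1 X0.0 Y0.0
; layer 3
G0 Z4.5
G0 X0.0 Y0.0
G1 X19.0 Y0.0
G1 X19.0 Y21.0
G1 X0.0 Y21.0
G1 X0.0 Y0.0
; layer 4
G0 Z6.0
G0 X0.0 Y0.0
G1 X19.0 Y0.0
G1 X19.0 Y21.0
G1 X0.0 Y21.0
G1 X0.0 Y0.0
; layer 5
G0 Z7.5
G0 X0.0 Y0.0
G1 X19.0 Y0.0
G1 X19.0 Y21.0
G1 X0.0 Y21.0
G1 X0.0 Y0.0
; layer 6
G0 Z9.0
G0 X0.0 Y0.0
G1 X19.0 Y0.0
G1 X19.0 Y21.0
G1 X0.0 Y21.0
G1 X0.0 Y0.0
M2 ; end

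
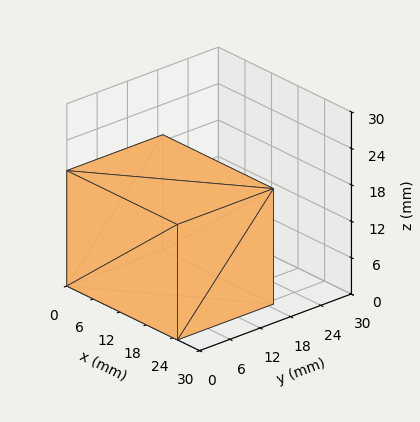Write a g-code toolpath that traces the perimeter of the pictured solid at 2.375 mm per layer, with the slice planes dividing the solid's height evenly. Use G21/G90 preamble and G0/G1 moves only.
Reading the render: the shape is a rectangular box, roughly 25 × 19 mm footprint and 19 mm tall (dimensions read to the nearest mm from the axis ticks). For the g-code, the solid's height is divided into equal slices at the stated Δz and each level perimeter traced with G1 moves after a G0 lift.

; perimeter-only toolpath
G21 ; units = mm
G90 ; absolute positioning
G28 ; home
; layer 1
G0 Z2.375
G0 X0.000 Y0.000
G1 X25.000 Y0.000
G1 X25.000 Y19.000
G1 X0.000 Y19.000
G1 X0.000 Y0.000
; layer 2
G0 Z4.750
G0 X0.000 Y0.000
G1 X25.000 Y0.000
G1 X25.000 Y19.000
G1 X0.000 Y19.000
G1 X0.000 Y0.000
; layer 3
G0 Z7.125
G0 X0.000 Y0.000
G1 X25.000 Y0.000
G1 X25.000 Y19.000
G1 X0.000 Y19.000
G1 X0.000 Y0.000
; layer 4
G0 Z9.500
G0 X0.000 Y0.000
G1 X25.000 Y0.000
G1 X25.000 Y19.000
G1 X0.000 Y19.000
G1 X0.000 Y0.000
; layer 5
G0 Z11.875
G0 X0.000 Y0.000
G1 X25.000 Y0.000
G1 X25.000 Y19.000
G1 X0.000 Y19.000
G1 X0.000 Y0.000
; layer 6
G0 Z14.250
G0 X0.000 Y0.000
G1 X25.000 Y0.000
G1 X25.000 Y19.000
G1 X0.000 Y19.000
G1 X0.000 Y0.000
; layer 7
G0 Z16.625
G0 X0.000 Y0.000
G1 X25.000 Y0.000
G1 X25.000 Y19.000
G1 X0.000 Y19.000
G1 X0.000 Y0.000
; layer 8
G0 Z19.000
G0 X0.000 Y0.000
G1 X25.000 Y0.000
G1 X25.000 Y19.000
G1 X0.000 Y19.000
G1 X0.000 Y0.000
M2 ; end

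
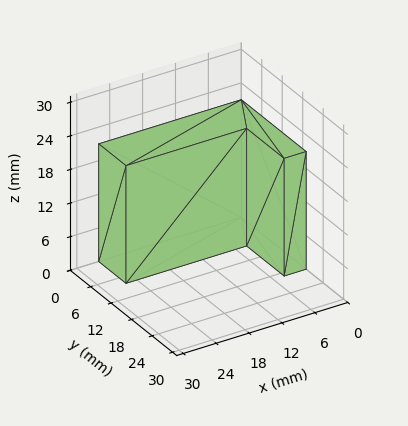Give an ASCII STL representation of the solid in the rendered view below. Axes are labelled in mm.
Reading the render: the shape is an L-shaped prism: outer 26 × 19 mm, arm thicknesses ≈ 8 mm (horizontal) and 4 mm (vertical), extruded 21 mm in z (dimensions read to the nearest mm from the axis ticks). For the STL, each face is triangulated and given an outward normal.

solid part
  facet normal 0.0000 0.0000 -1.0000
    outer loop
      vertex 26.00 8.00 0.00
      vertex 26.00 0.00 0.00
      vertex 0.00 0.00 0.00
    endloop
  endfacet
  facet normal 0.0000 0.0000 -1.0000
    outer loop
      vertex 4.00 8.00 0.00
      vertex 26.00 8.00 0.00
      vertex 0.00 0.00 0.00
    endloop
  endfacet
  facet normal 0.0000 0.0000 -1.0000
    outer loop
      vertex 4.00 19.00 0.00
      vertex 4.00 8.00 0.00
      vertex 0.00 0.00 0.00
    endloop
  endfacet
  facet normal 0.0000 0.0000 -1.0000
    outer loop
      vertex 0.00 19.00 0.00
      vertex 4.00 19.00 0.00
      vertex 0.00 0.00 0.00
    endloop
  endfacet
  facet normal 0.0000 0.0000 1.0000
    outer loop
      vertex 0.00 0.00 21.00
      vertex 26.00 0.00 21.00
      vertex 26.00 8.00 21.00
    endloop
  endfacet
  facet normal 0.0000 0.0000 1.0000
    outer loop
      vertex 0.00 0.00 21.00
      vertex 26.00 8.00 21.00
      vertex 4.00 8.00 21.00
    endloop
  endfacet
  facet normal 0.0000 0.0000 1.0000
    outer loop
      vertex 0.00 0.00 21.00
      vertex 4.00 8.00 21.00
      vertex 4.00 19.00 21.00
    endloop
  endfacet
  facet normal 0.0000 0.0000 1.0000
    outer loop
      vertex 0.00 0.00 21.00
      vertex 4.00 19.00 21.00
      vertex 0.00 19.00 21.00
    endloop
  endfacet
  facet normal 0.0000 -1.0000 0.0000
    outer loop
      vertex 0.00 0.00 0.00
      vertex 26.00 0.00 0.00
      vertex 26.00 0.00 21.00
    endloop
  endfacet
  facet normal 0.0000 -1.0000 0.0000
    outer loop
      vertex 0.00 0.00 0.00
      vertex 26.00 0.00 21.00
      vertex 0.00 0.00 21.00
    endloop
  endfacet
  facet normal 1.0000 0.0000 0.0000
    outer loop
      vertex 26.00 0.00 0.00
      vertex 26.00 8.00 0.00
      vertex 26.00 8.00 21.00
    endloop
  endfacet
  facet normal 1.0000 0.0000 0.0000
    outer loop
      vertex 26.00 0.00 0.00
      vertex 26.00 8.00 21.00
      vertex 26.00 0.00 21.00
    endloop
  endfacet
  facet normal 0.0000 1.0000 0.0000
    outer loop
      vertex 26.00 8.00 0.00
      vertex 4.00 8.00 0.00
      vertex 4.00 8.00 21.00
    endloop
  endfacet
  facet normal 0.0000 1.0000 0.0000
    outer loop
      vertex 26.00 8.00 0.00
      vertex 4.00 8.00 21.00
      vertex 26.00 8.00 21.00
    endloop
  endfacet
  facet normal 1.0000 0.0000 0.0000
    outer loop
      vertex 4.00 8.00 0.00
      vertex 4.00 19.00 0.00
      vertex 4.00 19.00 21.00
    endloop
  endfacet
  facet normal 1.0000 0.0000 0.0000
    outer loop
      vertex 4.00 8.00 0.00
      vertex 4.00 19.00 21.00
      vertex 4.00 8.00 21.00
    endloop
  endfacet
  facet normal 0.0000 1.0000 0.0000
    outer loop
      vertex 4.00 19.00 0.00
      vertex 0.00 19.00 0.00
      vertex 0.00 19.00 21.00
    endloop
  endfacet
  facet normal 0.0000 1.0000 0.0000
    outer loop
      vertex 4.00 19.00 0.00
      vertex 0.00 19.00 21.00
      vertex 4.00 19.00 21.00
    endloop
  endfacet
  facet normal -1.0000 0.0000 0.0000
    outer loop
      vertex 0.00 19.00 0.00
      vertex 0.00 0.00 0.00
      vertex 0.00 0.00 21.00
    endloop
  endfacet
  facet normal -1.0000 0.0000 0.0000
    outer loop
      vertex 0.00 19.00 0.00
      vertex 0.00 0.00 21.00
      vertex 0.00 19.00 21.00
    endloop
  endfacet
endsolid part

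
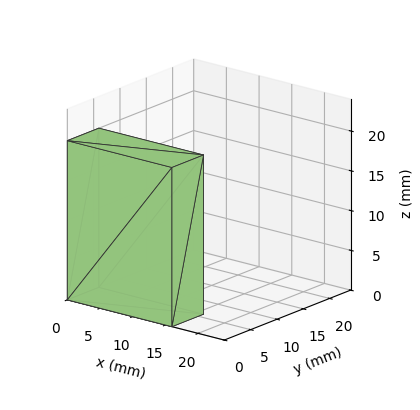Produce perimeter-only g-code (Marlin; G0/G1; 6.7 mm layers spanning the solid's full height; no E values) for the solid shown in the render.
Reading the render: the shape is a rectangular box, roughly 16 × 6 mm footprint and 20 mm tall (dimensions read to the nearest mm from the axis ticks). For the g-code, the solid's height is divided into equal slices at the stated Δz and each level perimeter traced with G1 moves after a G0 lift.

; perimeter-only toolpath
G21 ; units = mm
G90 ; absolute positioning
G28 ; home
; layer 1
G0 Z6.7
G0 X0.0 Y0.0
G1 X16.0 Y0.0
G1 X16.0 Y6.0
G1 X0.0 Y6.0
G1 X0.0 Y0.0
; layer 2
G0 Z13.3
G0 X0.0 Y0.0
G1 X16.0 Y0.0
G1 X16.0 Y6.0
G1 X0.0 Y6.0
G1 X0.0 Y0.0
; layer 3
G0 Z20.0
G0 X0.0 Y0.0
G1 X16.0 Y0.0
G1 X16.0 Y6.0
G1 X0.0 Y6.0
G1 X0.0 Y0.0
M2 ; end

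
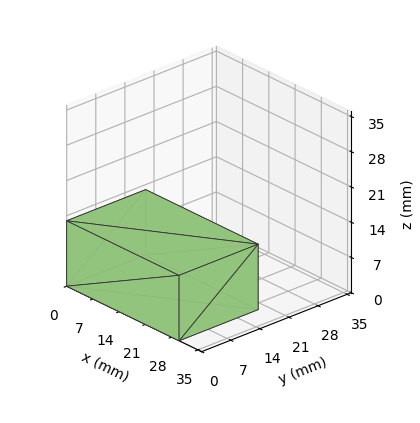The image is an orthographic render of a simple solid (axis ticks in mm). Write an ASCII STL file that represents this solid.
Reading the render: the shape is a rectangular box, roughly 30 × 19 mm footprint and 13 mm tall (dimensions read to the nearest mm from the axis ticks). For the STL, each face is triangulated and given an outward normal.

solid part
  facet normal 0.0000 0.0000 -1.0000
    outer loop
      vertex 30.000 19.000 0.000
      vertex 30.000 0.000 0.000
      vertex 0.000 0.000 0.000
    endloop
  endfacet
  facet normal 0.0000 0.0000 -1.0000
    outer loop
      vertex 0.000 19.000 0.000
      vertex 30.000 19.000 0.000
      vertex 0.000 0.000 0.000
    endloop
  endfacet
  facet normal 0.0000 0.0000 1.0000
    outer loop
      vertex 0.000 0.000 13.000
      vertex 30.000 0.000 13.000
      vertex 30.000 19.000 13.000
    endloop
  endfacet
  facet normal 0.0000 0.0000 1.0000
    outer loop
      vertex 0.000 0.000 13.000
      vertex 30.000 19.000 13.000
      vertex 0.000 19.000 13.000
    endloop
  endfacet
  facet normal 0.0000 -1.0000 0.0000
    outer loop
      vertex 0.000 0.000 0.000
      vertex 30.000 0.000 0.000
      vertex 30.000 0.000 13.000
    endloop
  endfacet
  facet normal 0.0000 -1.0000 0.0000
    outer loop
      vertex 0.000 0.000 0.000
      vertex 30.000 0.000 13.000
      vertex 0.000 0.000 13.000
    endloop
  endfacet
  facet normal 0.0000 1.0000 0.0000
    outer loop
      vertex 30.000 19.000 13.000
      vertex 30.000 19.000 0.000
      vertex 0.000 19.000 0.000
    endloop
  endfacet
  facet normal 0.0000 1.0000 0.0000
    outer loop
      vertex 0.000 19.000 13.000
      vertex 30.000 19.000 13.000
      vertex 0.000 19.000 0.000
    endloop
  endfacet
  facet normal -1.0000 0.0000 0.0000
    outer loop
      vertex 0.000 19.000 13.000
      vertex 0.000 19.000 0.000
      vertex 0.000 0.000 0.000
    endloop
  endfacet
  facet normal -1.0000 0.0000 0.0000
    outer loop
      vertex 0.000 0.000 13.000
      vertex 0.000 19.000 13.000
      vertex 0.000 0.000 0.000
    endloop
  endfacet
  facet normal 1.0000 0.0000 0.0000
    outer loop
      vertex 30.000 0.000 0.000
      vertex 30.000 19.000 0.000
      vertex 30.000 19.000 13.000
    endloop
  endfacet
  facet normal 1.0000 0.0000 0.0000
    outer loop
      vertex 30.000 0.000 0.000
      vertex 30.000 19.000 13.000
      vertex 30.000 0.000 13.000
    endloop
  endfacet
endsolid part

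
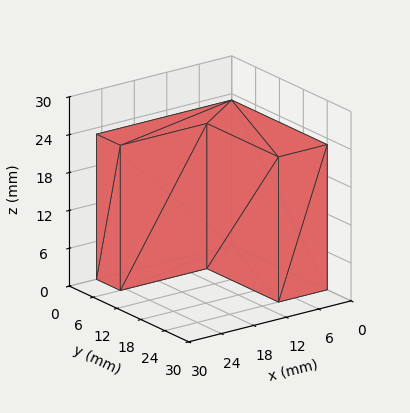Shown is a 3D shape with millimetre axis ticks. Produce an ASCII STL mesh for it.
Reading the render: the shape is an L-shaped prism: outer 25 × 24 mm, arm thicknesses ≈ 6 mm (horizontal) and 9 mm (vertical), extruded 23 mm in z (dimensions read to the nearest mm from the axis ticks). For the STL, each face is triangulated and given an outward normal.

solid part
  facet normal 0.0000 0.0000 -1.0000
    outer loop
      vertex 25.00 6.00 0.00
      vertex 25.00 0.00 0.00
      vertex 0.00 0.00 0.00
    endloop
  endfacet
  facet normal 0.0000 0.0000 -1.0000
    outer loop
      vertex 9.00 6.00 0.00
      vertex 25.00 6.00 0.00
      vertex 0.00 0.00 0.00
    endloop
  endfacet
  facet normal 0.0000 0.0000 -1.0000
    outer loop
      vertex 9.00 24.00 0.00
      vertex 9.00 6.00 0.00
      vertex 0.00 0.00 0.00
    endloop
  endfacet
  facet normal 0.0000 0.0000 -1.0000
    outer loop
      vertex 0.00 24.00 0.00
      vertex 9.00 24.00 0.00
      vertex 0.00 0.00 0.00
    endloop
  endfacet
  facet normal 0.0000 0.0000 1.0000
    outer loop
      vertex 0.00 0.00 23.00
      vertex 25.00 0.00 23.00
      vertex 25.00 6.00 23.00
    endloop
  endfacet
  facet normal 0.0000 0.0000 1.0000
    outer loop
      vertex 0.00 0.00 23.00
      vertex 25.00 6.00 23.00
      vertex 9.00 6.00 23.00
    endloop
  endfacet
  facet normal 0.0000 0.0000 1.0000
    outer loop
      vertex 0.00 0.00 23.00
      vertex 9.00 6.00 23.00
      vertex 9.00 24.00 23.00
    endloop
  endfacet
  facet normal 0.0000 0.0000 1.0000
    outer loop
      vertex 0.00 0.00 23.00
      vertex 9.00 24.00 23.00
      vertex 0.00 24.00 23.00
    endloop
  endfacet
  facet normal 0.0000 -1.0000 0.0000
    outer loop
      vertex 0.00 0.00 0.00
      vertex 25.00 0.00 0.00
      vertex 25.00 0.00 23.00
    endloop
  endfacet
  facet normal 0.0000 -1.0000 0.0000
    outer loop
      vertex 0.00 0.00 0.00
      vertex 25.00 0.00 23.00
      vertex 0.00 0.00 23.00
    endloop
  endfacet
  facet normal 1.0000 0.0000 0.0000
    outer loop
      vertex 25.00 0.00 0.00
      vertex 25.00 6.00 0.00
      vertex 25.00 6.00 23.00
    endloop
  endfacet
  facet normal 1.0000 0.0000 0.0000
    outer loop
      vertex 25.00 0.00 0.00
      vertex 25.00 6.00 23.00
      vertex 25.00 0.00 23.00
    endloop
  endfacet
  facet normal 0.0000 1.0000 0.0000
    outer loop
      vertex 25.00 6.00 0.00
      vertex 9.00 6.00 0.00
      vertex 9.00 6.00 23.00
    endloop
  endfacet
  facet normal 0.0000 1.0000 0.0000
    outer loop
      vertex 25.00 6.00 0.00
      vertex 9.00 6.00 23.00
      vertex 25.00 6.00 23.00
    endloop
  endfacet
  facet normal 1.0000 0.0000 0.0000
    outer loop
      vertex 9.00 6.00 0.00
      vertex 9.00 24.00 0.00
      vertex 9.00 24.00 23.00
    endloop
  endfacet
  facet normal 1.0000 0.0000 0.0000
    outer loop
      vertex 9.00 6.00 0.00
      vertex 9.00 24.00 23.00
      vertex 9.00 6.00 23.00
    endloop
  endfacet
  facet normal 0.0000 1.0000 0.0000
    outer loop
      vertex 9.00 24.00 0.00
      vertex 0.00 24.00 0.00
      vertex 0.00 24.00 23.00
    endloop
  endfacet
  facet normal 0.0000 1.0000 0.0000
    outer loop
      vertex 9.00 24.00 0.00
      vertex 0.00 24.00 23.00
      vertex 9.00 24.00 23.00
    endloop
  endfacet
  facet normal -1.0000 0.0000 0.0000
    outer loop
      vertex 0.00 24.00 0.00
      vertex 0.00 0.00 0.00
      vertex 0.00 0.00 23.00
    endloop
  endfacet
  facet normal -1.0000 0.0000 0.0000
    outer loop
      vertex 0.00 24.00 0.00
      vertex 0.00 0.00 23.00
      vertex 0.00 24.00 23.00
    endloop
  endfacet
endsolid part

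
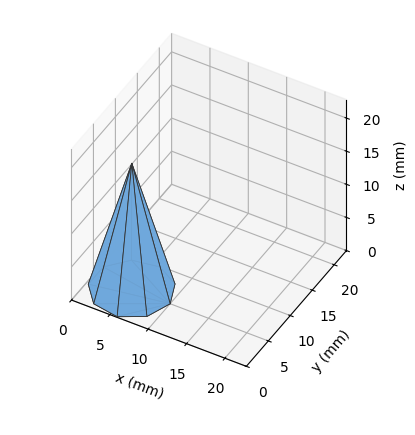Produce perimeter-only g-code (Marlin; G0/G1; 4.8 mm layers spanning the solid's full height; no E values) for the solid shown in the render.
Reading the render: the shape is a regular 9-sided pyramid, base circumscribed radius ≈ 5 mm, apex at z ≈ 19 mm (dimensions read to the nearest mm from the axis ticks). For the g-code, the solid's height is divided into equal slices at the stated Δz and each level perimeter traced with G1 moves after a G0 lift.

; perimeter-only toolpath
G21 ; units = mm
G90 ; absolute positioning
G28 ; home
; layer 1
G0 Z4.8
G0 X8.8 Y5.0
G1 X7.9 Y7.4
G1 X5.7 Y8.7
G1 X3.1 Y8.2
G1 X1.5 Y6.3
G1 X1.5 Y3.7
G1 X3.1 Y1.8
G1 X5.7 Y1.3
G1 X7.9 Y2.6
G1 X8.8 Y5.0
; layer 2
G0 Z9.5
G0 X7.5 Y5.0
G1 X6.9 Y6.6
G1 X5.5 Y7.5
G1 X3.8 Y7.2
G1 X2.6 Y5.8
G1 X2.6 Y4.2
G1 X3.8 Y2.9
G1 X5.5 Y2.5
G1 X6.9 Y3.4
G1 X7.5 Y5.0
; layer 3
G0 Z14.2
G0 X6.2 Y5.0
G1 X6.0 Y5.8
G1 X5.2 Y6.2
G1 X4.4 Y6.1
G1 X3.8 Y5.4
G1 X3.8 Y4.6
G1 X4.4 Y3.9
G1 X5.2 Y3.8
G1 X6.0 Y4.2
G1 X6.2 Y5.0
M2 ; end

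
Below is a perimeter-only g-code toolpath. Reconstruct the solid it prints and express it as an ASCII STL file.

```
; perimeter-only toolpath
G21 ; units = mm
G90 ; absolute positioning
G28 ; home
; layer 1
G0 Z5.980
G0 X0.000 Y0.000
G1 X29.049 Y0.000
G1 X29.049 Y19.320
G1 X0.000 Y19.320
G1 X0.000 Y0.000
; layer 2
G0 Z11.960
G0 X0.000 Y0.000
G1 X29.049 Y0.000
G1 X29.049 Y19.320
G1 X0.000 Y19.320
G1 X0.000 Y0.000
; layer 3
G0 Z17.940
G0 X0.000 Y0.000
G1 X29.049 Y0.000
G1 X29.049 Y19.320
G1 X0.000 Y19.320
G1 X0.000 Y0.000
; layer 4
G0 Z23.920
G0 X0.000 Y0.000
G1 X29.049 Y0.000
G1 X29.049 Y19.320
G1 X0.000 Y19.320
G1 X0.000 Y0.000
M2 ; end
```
solid part
  facet normal 0.0000 0.0000 -1.0000
    outer loop
      vertex 29.049 19.320 0.000
      vertex 29.049 0.000 0.000
      vertex 0.000 0.000 0.000
    endloop
  endfacet
  facet normal 0.0000 0.0000 -1.0000
    outer loop
      vertex 0.000 19.320 0.000
      vertex 29.049 19.320 0.000
      vertex 0.000 0.000 0.000
    endloop
  endfacet
  facet normal 0.0000 0.0000 1.0000
    outer loop
      vertex 0.000 0.000 23.920
      vertex 29.049 0.000 23.920
      vertex 29.049 19.320 23.920
    endloop
  endfacet
  facet normal 0.0000 0.0000 1.0000
    outer loop
      vertex 0.000 0.000 23.920
      vertex 29.049 19.320 23.920
      vertex 0.000 19.320 23.920
    endloop
  endfacet
  facet normal 0.0000 -1.0000 0.0000
    outer loop
      vertex 0.000 0.000 0.000
      vertex 29.049 0.000 0.000
      vertex 29.049 0.000 23.920
    endloop
  endfacet
  facet normal 0.0000 -1.0000 0.0000
    outer loop
      vertex 0.000 0.000 0.000
      vertex 29.049 0.000 23.920
      vertex 0.000 0.000 23.920
    endloop
  endfacet
  facet normal 0.0000 1.0000 0.0000
    outer loop
      vertex 29.049 19.320 23.920
      vertex 29.049 19.320 0.000
      vertex 0.000 19.320 0.000
    endloop
  endfacet
  facet normal 0.0000 1.0000 0.0000
    outer loop
      vertex 0.000 19.320 23.920
      vertex 29.049 19.320 23.920
      vertex 0.000 19.320 0.000
    endloop
  endfacet
  facet normal -1.0000 0.0000 0.0000
    outer loop
      vertex 0.000 19.320 23.920
      vertex 0.000 19.320 0.000
      vertex 0.000 0.000 0.000
    endloop
  endfacet
  facet normal -1.0000 0.0000 0.0000
    outer loop
      vertex 0.000 0.000 23.920
      vertex 0.000 19.320 23.920
      vertex 0.000 0.000 0.000
    endloop
  endfacet
  facet normal 1.0000 0.0000 0.0000
    outer loop
      vertex 29.049 0.000 0.000
      vertex 29.049 19.320 0.000
      vertex 29.049 19.320 23.920
    endloop
  endfacet
  facet normal 1.0000 0.0000 0.0000
    outer loop
      vertex 29.049 0.000 0.000
      vertex 29.049 19.320 23.920
      vertex 29.049 0.000 23.920
    endloop
  endfacet
endsolid part

The G0 Z moves step by Δz≈5.980 mm. Every layer's G1 loop is the same polygon, so the solid is a straight extrusion of it from z=0 to z≈23.9. Closing with flat bottom and top caps and triangulating gives 12 facets — a rectangular box, roughly 29 × 19.3 mm footprint and 23.9 mm tall.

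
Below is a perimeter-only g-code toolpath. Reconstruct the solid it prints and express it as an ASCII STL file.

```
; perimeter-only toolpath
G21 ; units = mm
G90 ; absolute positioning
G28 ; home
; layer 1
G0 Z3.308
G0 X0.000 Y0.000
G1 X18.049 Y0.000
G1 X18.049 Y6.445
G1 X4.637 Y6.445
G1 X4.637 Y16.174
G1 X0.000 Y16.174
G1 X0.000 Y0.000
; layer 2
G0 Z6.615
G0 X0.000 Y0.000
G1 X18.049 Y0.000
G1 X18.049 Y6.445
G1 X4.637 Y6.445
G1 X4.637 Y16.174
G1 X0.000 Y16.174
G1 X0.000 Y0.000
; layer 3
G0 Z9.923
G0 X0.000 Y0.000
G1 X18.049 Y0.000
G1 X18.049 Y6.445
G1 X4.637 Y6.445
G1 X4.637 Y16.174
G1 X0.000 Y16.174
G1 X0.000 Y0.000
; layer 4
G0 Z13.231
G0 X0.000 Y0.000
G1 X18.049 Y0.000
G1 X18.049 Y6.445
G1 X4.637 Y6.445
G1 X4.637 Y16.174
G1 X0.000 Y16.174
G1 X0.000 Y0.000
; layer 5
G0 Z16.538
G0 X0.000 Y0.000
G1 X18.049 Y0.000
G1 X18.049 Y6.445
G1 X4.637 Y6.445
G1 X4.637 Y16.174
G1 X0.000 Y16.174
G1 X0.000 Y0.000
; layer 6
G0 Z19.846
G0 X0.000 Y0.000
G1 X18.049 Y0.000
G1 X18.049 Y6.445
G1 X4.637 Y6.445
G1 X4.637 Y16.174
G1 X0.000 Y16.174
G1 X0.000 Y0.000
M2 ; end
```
solid part
  facet normal 0.0000 0.0000 -1.0000
    outer loop
      vertex 18.049 6.445 0.000
      vertex 18.049 0.000 0.000
      vertex 0.000 0.000 0.000
    endloop
  endfacet
  facet normal 0.0000 0.0000 -1.0000
    outer loop
      vertex 4.637 6.445 0.000
      vertex 18.049 6.445 0.000
      vertex 0.000 0.000 0.000
    endloop
  endfacet
  facet normal 0.0000 0.0000 -1.0000
    outer loop
      vertex 4.637 16.174 0.000
      vertex 4.637 6.445 0.000
      vertex 0.000 0.000 0.000
    endloop
  endfacet
  facet normal 0.0000 0.0000 -1.0000
    outer loop
      vertex 0.000 16.174 0.000
      vertex 4.637 16.174 0.000
      vertex 0.000 0.000 0.000
    endloop
  endfacet
  facet normal 0.0000 0.0000 1.0000
    outer loop
      vertex 0.000 0.000 19.846
      vertex 18.049 0.000 19.846
      vertex 18.049 6.445 19.846
    endloop
  endfacet
  facet normal 0.0000 0.0000 1.0000
    outer loop
      vertex 0.000 0.000 19.846
      vertex 18.049 6.445 19.846
      vertex 4.637 6.445 19.846
    endloop
  endfacet
  facet normal 0.0000 0.0000 1.0000
    outer loop
      vertex 0.000 0.000 19.846
      vertex 4.637 6.445 19.846
      vertex 4.637 16.174 19.846
    endloop
  endfacet
  facet normal 0.0000 0.0000 1.0000
    outer loop
      vertex 0.000 0.000 19.846
      vertex 4.637 16.174 19.846
      vertex 0.000 16.174 19.846
    endloop
  endfacet
  facet normal 0.0000 -1.0000 0.0000
    outer loop
      vertex 0.000 0.000 0.000
      vertex 18.049 0.000 0.000
      vertex 18.049 0.000 19.846
    endloop
  endfacet
  facet normal 0.0000 -1.0000 0.0000
    outer loop
      vertex 0.000 0.000 0.000
      vertex 18.049 0.000 19.846
      vertex 0.000 0.000 19.846
    endloop
  endfacet
  facet normal 1.0000 0.0000 0.0000
    outer loop
      vertex 18.049 0.000 0.000
      vertex 18.049 6.445 0.000
      vertex 18.049 6.445 19.846
    endloop
  endfacet
  facet normal 1.0000 0.0000 0.0000
    outer loop
      vertex 18.049 0.000 0.000
      vertex 18.049 6.445 19.846
      vertex 18.049 0.000 19.846
    endloop
  endfacet
  facet normal 0.0000 1.0000 0.0000
    outer loop
      vertex 18.049 6.445 0.000
      vertex 4.637 6.445 0.000
      vertex 4.637 6.445 19.846
    endloop
  endfacet
  facet normal 0.0000 1.0000 0.0000
    outer loop
      vertex 18.049 6.445 0.000
      vertex 4.637 6.445 19.846
      vertex 18.049 6.445 19.846
    endloop
  endfacet
  facet normal 1.0000 0.0000 0.0000
    outer loop
      vertex 4.637 6.445 0.000
      vertex 4.637 16.174 0.000
      vertex 4.637 16.174 19.846
    endloop
  endfacet
  facet normal 1.0000 0.0000 0.0000
    outer loop
      vertex 4.637 6.445 0.000
      vertex 4.637 16.174 19.846
      vertex 4.637 6.445 19.846
    endloop
  endfacet
  facet normal 0.0000 1.0000 0.0000
    outer loop
      vertex 4.637 16.174 0.000
      vertex 0.000 16.174 0.000
      vertex 0.000 16.174 19.846
    endloop
  endfacet
  facet normal 0.0000 1.0000 0.0000
    outer loop
      vertex 4.637 16.174 0.000
      vertex 0.000 16.174 19.846
      vertex 4.637 16.174 19.846
    endloop
  endfacet
  facet normal -1.0000 0.0000 0.0000
    outer loop
      vertex 0.000 16.174 0.000
      vertex 0.000 0.000 0.000
      vertex 0.000 0.000 19.846
    endloop
  endfacet
  facet normal -1.0000 0.0000 0.0000
    outer loop
      vertex 0.000 16.174 0.000
      vertex 0.000 0.000 19.846
      vertex 0.000 16.174 19.846
    endloop
  endfacet
endsolid part

The G0 Z moves step by Δz≈3.308 mm. Every layer's G1 loop is the same polygon, so the solid is a straight extrusion of it from z=0 to z≈19.8. Closing with flat bottom and top caps and triangulating gives 20 facets — an L-shaped prism: outer 18 × 16.2 mm, arm thicknesses ≈ 6.45 mm (horizontal) and 4.64 mm (vertical), extruded 19.8 mm in z.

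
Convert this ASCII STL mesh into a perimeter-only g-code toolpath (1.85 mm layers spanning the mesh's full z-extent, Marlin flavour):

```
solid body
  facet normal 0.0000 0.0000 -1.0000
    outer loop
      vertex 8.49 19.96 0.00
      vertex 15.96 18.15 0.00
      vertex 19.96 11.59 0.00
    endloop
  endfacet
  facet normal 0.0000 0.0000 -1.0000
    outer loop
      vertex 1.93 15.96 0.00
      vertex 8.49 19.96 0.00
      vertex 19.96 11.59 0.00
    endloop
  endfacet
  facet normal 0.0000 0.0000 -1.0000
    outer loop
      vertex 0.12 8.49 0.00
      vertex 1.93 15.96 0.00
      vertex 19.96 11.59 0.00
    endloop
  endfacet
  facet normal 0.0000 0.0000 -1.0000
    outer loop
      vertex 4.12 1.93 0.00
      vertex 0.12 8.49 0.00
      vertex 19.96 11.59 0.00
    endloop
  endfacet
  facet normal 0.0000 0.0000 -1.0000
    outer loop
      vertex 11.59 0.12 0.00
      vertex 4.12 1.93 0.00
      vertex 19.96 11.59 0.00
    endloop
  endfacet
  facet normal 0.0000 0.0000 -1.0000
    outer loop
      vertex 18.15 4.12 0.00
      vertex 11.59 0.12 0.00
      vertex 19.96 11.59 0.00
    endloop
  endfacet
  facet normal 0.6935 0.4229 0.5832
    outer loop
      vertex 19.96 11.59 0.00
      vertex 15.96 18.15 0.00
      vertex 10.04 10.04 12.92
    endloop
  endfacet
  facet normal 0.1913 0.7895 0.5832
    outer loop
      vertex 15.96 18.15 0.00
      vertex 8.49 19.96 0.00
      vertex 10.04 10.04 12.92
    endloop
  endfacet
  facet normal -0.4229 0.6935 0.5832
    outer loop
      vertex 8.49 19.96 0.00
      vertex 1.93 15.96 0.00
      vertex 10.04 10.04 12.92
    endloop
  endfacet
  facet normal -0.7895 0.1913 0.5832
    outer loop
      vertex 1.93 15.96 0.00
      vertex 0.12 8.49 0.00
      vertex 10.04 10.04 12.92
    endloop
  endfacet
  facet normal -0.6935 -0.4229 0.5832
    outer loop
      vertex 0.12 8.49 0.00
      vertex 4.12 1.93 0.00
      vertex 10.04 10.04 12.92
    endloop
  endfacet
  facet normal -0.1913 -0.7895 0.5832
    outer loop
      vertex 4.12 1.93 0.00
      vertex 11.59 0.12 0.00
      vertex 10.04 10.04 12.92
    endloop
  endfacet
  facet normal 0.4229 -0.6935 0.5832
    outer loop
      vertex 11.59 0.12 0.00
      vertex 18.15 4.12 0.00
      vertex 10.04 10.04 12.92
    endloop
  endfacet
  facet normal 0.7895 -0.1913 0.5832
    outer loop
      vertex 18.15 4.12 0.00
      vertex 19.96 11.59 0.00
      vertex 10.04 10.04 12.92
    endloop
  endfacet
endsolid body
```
; perimeter-only toolpath
G21 ; units = mm
G90 ; absolute positioning
G28 ; home
; layer 1
G0 Z1.85
G0 X18.54 Y11.37
G1 X15.11 Y16.99
G1 X8.71 Y18.54
G1 X3.09 Y15.11
G1 X1.54 Y8.71
G1 X4.97 Y3.09
G1 X11.37 Y1.54
G1 X16.99 Y4.97
G1 X18.54 Y11.37
; layer 2
G0 Z3.69
G0 X17.13 Y11.15
G1 X14.27 Y15.83
G1 X8.93 Y17.13
G1 X4.25 Y14.27
G1 X2.95 Y8.93
G1 X5.81 Y4.25
G1 X11.15 Y2.95
G1 X15.83 Y5.81
G1 X17.13 Y11.15
; layer 3
G0 Z5.54
G0 X15.71 Y10.93
G1 X13.42 Y14.67
G1 X9.15 Y15.71
G1 X5.41 Y13.42
G1 X4.37 Y9.15
G1 X6.66 Y5.41
G1 X10.93 Y4.37
G1 X14.67 Y6.66
G1 X15.71 Y10.93
; layer 4
G0 Z7.38
G0 X14.29 Y10.70
G1 X12.58 Y13.52
G1 X9.38 Y14.29
G1 X6.56 Y12.58
G1 X5.79 Y9.38
G1 X7.50 Y6.56
G1 X10.70 Y5.79
G1 X13.52 Y7.50
G1 X14.29 Y10.70
; layer 5
G0 Z9.23
G0 X12.87 Y10.48
G1 X11.73 Y12.36
G1 X9.60 Y12.87
G1 X7.72 Y11.73
G1 X7.21 Y9.60
G1 X8.35 Y7.72
G1 X10.48 Y7.21
G1 X12.36 Y8.35
G1 X12.87 Y10.48
; layer 6
G0 Z11.07
G0 X11.46 Y10.26
G1 X10.89 Y11.20
G1 X9.82 Y11.46
G1 X8.88 Y10.89
G1 X8.62 Y9.82
G1 X9.19 Y8.88
G1 X10.26 Y8.62
G1 X11.20 Y9.19
G1 X11.46 Y10.26
M2 ; end

The solid is a regular 8-sided pyramid, base circumscribed radius ≈ 10 mm, apex at z ≈ 12.9 mm. Slicing at Δz = 1.85 mm — 7 equal slices spanning the solid's height, so layer i sits at z = i·h/7 — gives 6 non-empty perimeters. Each is a 8-segment closed polygon; G0 lifts to the layer z and rapids to the start vertex, then G1 traces the edges. The cross-section shrinks linearly with z (the slice at the apex is degenerate and omitted).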